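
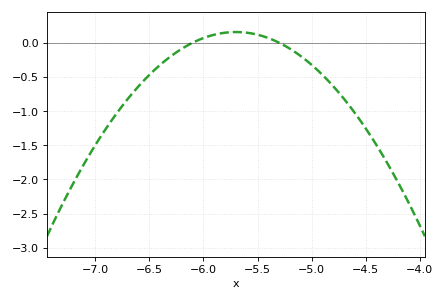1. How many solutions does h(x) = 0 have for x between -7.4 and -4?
2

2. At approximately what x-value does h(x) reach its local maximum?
-5.7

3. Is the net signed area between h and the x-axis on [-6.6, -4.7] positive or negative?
negative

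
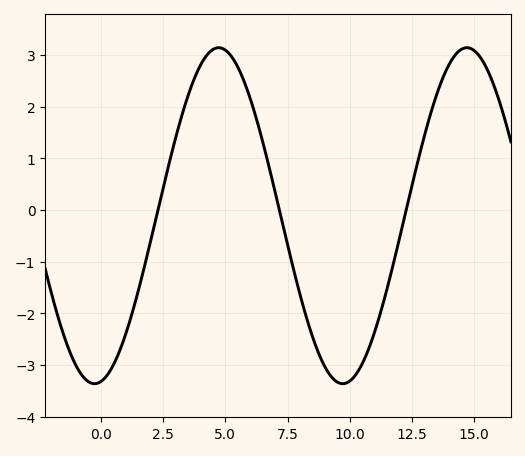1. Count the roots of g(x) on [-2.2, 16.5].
3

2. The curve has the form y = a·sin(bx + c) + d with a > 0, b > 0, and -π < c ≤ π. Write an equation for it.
y = 3.25sin(0.63x - 1.4) - 0.11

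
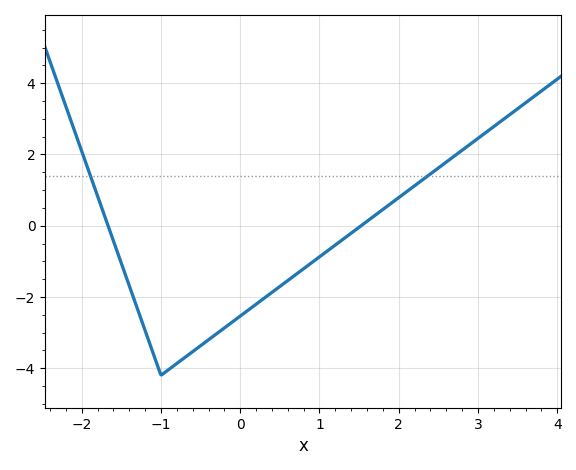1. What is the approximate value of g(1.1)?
-0.8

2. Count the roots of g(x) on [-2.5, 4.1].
2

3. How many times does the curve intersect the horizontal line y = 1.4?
2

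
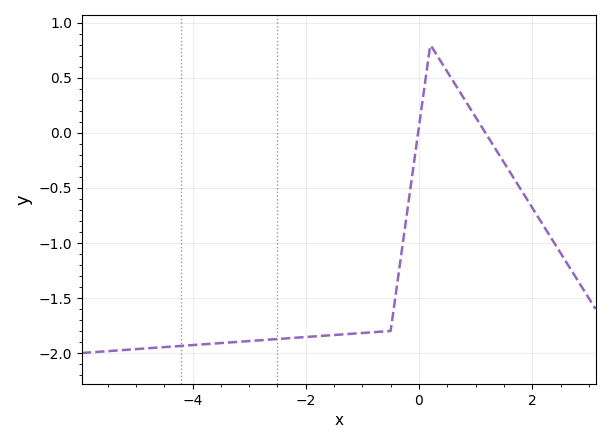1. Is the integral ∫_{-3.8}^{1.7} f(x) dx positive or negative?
negative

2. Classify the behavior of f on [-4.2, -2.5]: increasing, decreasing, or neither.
increasing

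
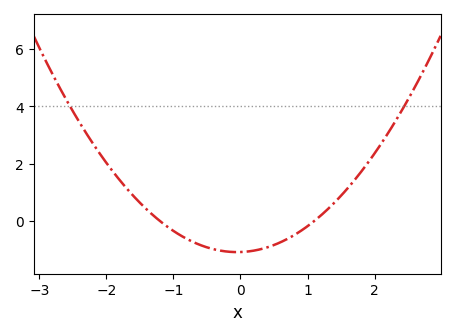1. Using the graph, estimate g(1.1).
0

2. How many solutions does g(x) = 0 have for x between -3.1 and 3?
2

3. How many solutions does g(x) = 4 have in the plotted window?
2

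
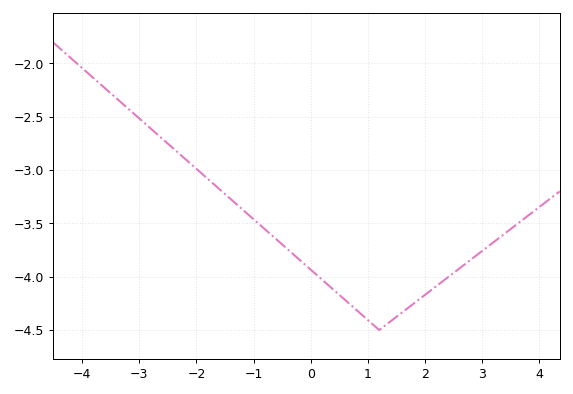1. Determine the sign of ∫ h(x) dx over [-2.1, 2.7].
negative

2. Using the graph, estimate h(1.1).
-4.45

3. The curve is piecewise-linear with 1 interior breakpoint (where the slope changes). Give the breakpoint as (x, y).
(1.2, -4.5)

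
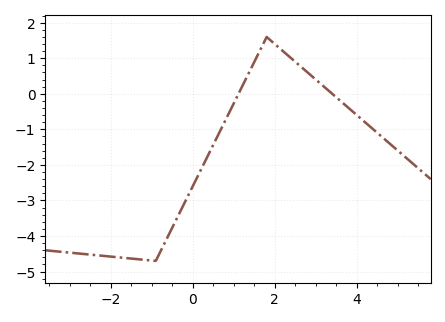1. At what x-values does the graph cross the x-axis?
1.2, 3.4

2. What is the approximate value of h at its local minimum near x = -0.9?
-4.7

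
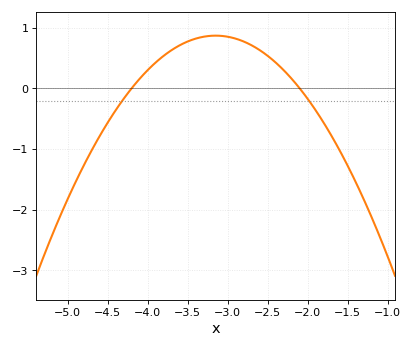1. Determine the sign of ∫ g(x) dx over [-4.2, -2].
positive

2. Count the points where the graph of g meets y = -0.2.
2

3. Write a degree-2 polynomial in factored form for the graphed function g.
y = -0.79(x + 4.2)(x + 2.1)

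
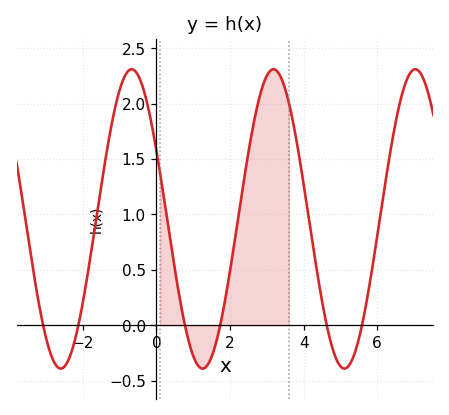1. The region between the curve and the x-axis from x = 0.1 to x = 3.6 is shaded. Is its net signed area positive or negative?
positive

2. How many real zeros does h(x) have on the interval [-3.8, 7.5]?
6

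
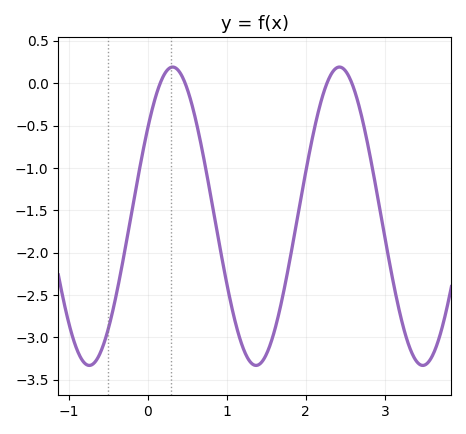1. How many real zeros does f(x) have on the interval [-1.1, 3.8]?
4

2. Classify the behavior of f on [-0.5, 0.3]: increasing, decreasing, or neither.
increasing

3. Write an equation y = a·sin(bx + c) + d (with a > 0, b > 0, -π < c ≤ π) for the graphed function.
y = 1.76sin(3x + 0.63) - 1.57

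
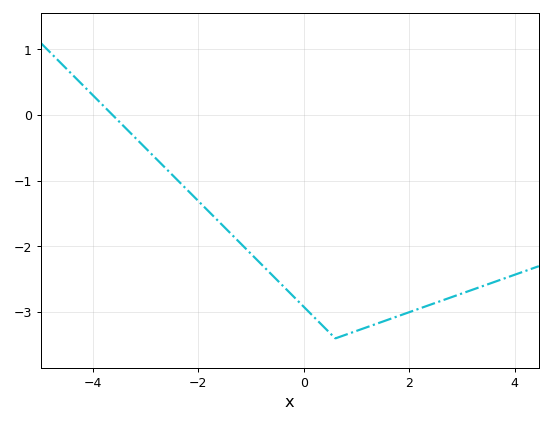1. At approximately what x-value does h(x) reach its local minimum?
0.601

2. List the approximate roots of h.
-3.62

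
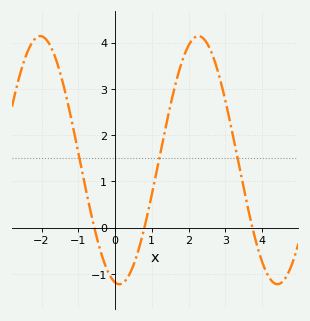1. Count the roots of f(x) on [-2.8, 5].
3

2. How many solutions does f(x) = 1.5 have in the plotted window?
3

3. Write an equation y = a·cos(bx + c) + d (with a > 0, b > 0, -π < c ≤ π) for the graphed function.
y = 2.68cos(1.5x + 3) + 1.46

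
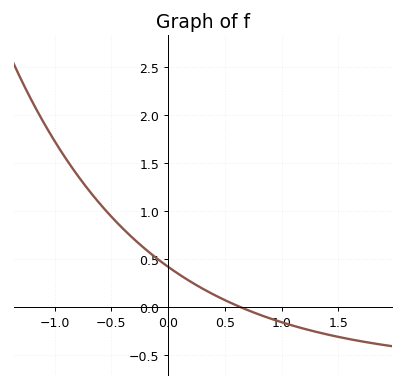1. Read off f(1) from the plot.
-0.156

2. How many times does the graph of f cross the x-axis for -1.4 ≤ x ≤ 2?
1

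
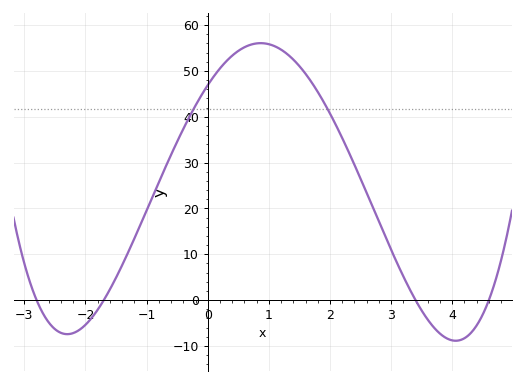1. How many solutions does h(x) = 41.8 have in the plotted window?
2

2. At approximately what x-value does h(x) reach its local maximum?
0.867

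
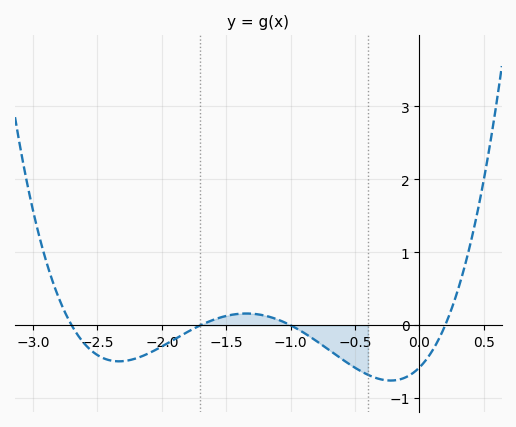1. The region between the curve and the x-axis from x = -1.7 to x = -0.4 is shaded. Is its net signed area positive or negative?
negative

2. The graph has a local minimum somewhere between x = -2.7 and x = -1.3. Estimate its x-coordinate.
-2.3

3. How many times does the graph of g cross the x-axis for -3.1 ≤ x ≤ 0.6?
4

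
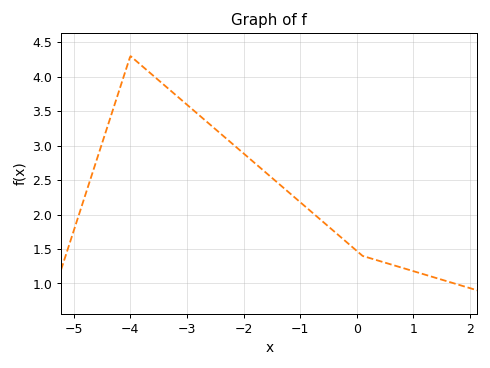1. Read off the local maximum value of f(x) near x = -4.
4.3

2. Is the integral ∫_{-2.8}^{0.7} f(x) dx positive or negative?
positive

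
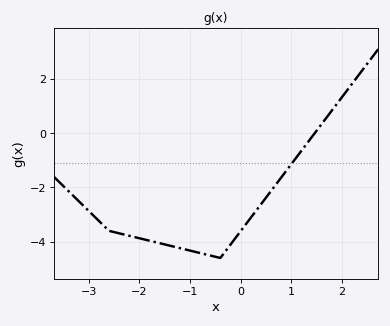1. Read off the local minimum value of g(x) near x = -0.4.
-4.6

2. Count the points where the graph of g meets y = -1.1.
1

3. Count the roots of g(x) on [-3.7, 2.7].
1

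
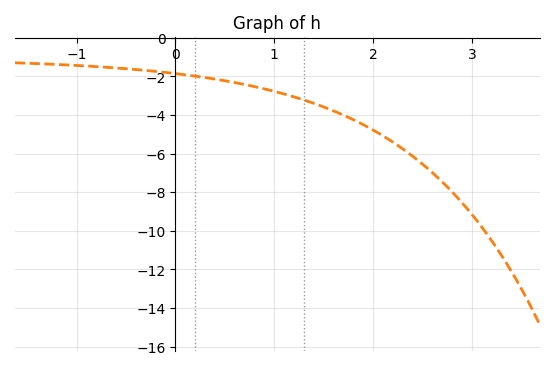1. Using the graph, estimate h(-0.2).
-1.8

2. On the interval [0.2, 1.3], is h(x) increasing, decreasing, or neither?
decreasing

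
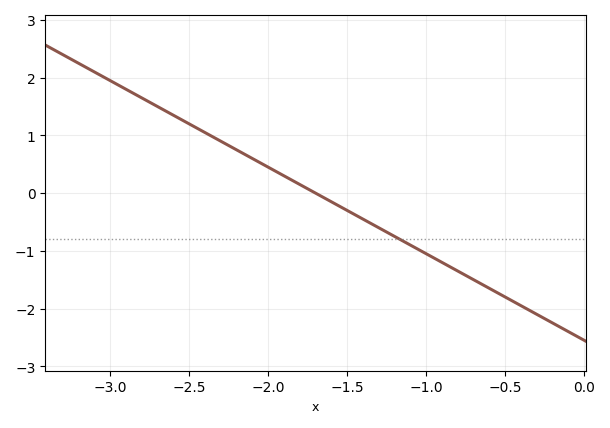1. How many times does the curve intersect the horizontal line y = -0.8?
1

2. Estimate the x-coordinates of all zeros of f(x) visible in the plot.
-1.7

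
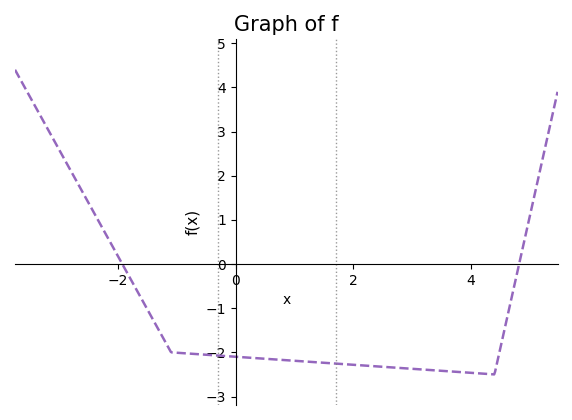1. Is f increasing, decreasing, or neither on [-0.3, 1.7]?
decreasing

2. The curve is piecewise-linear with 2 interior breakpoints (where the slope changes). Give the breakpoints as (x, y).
(-1.1, -2); (4.4, -2.5)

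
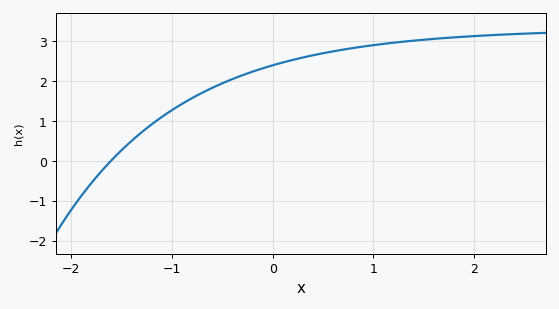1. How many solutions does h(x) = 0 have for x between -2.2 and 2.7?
1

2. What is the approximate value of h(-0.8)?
1.58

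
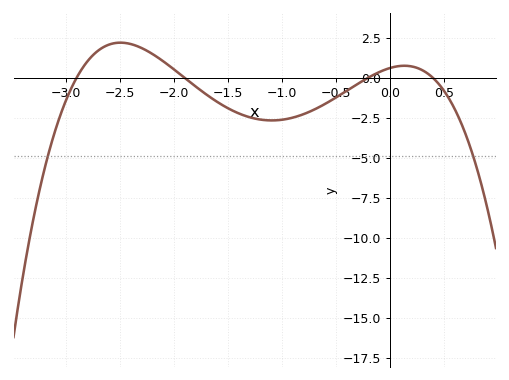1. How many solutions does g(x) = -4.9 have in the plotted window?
2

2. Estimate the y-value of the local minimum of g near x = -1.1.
-2.5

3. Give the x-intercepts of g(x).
-2.9, -1.9, -0.2, 0.4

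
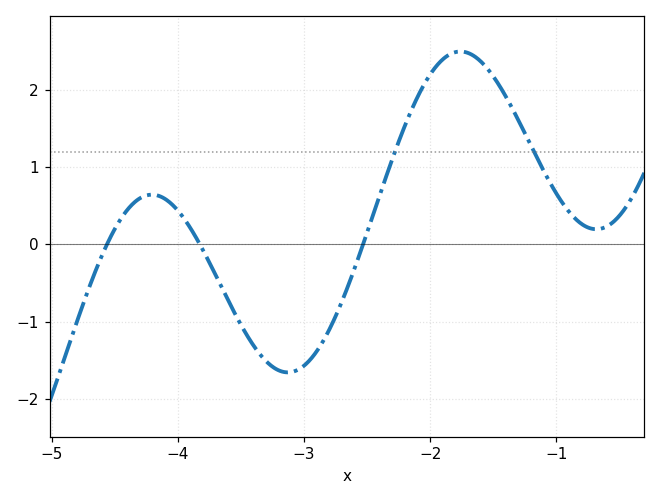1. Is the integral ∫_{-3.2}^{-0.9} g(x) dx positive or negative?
positive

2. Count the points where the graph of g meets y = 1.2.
2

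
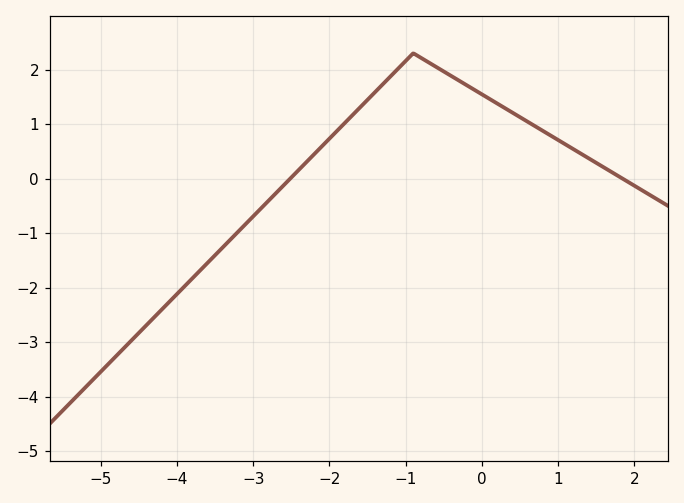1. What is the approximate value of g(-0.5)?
1.96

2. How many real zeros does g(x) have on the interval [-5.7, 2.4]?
2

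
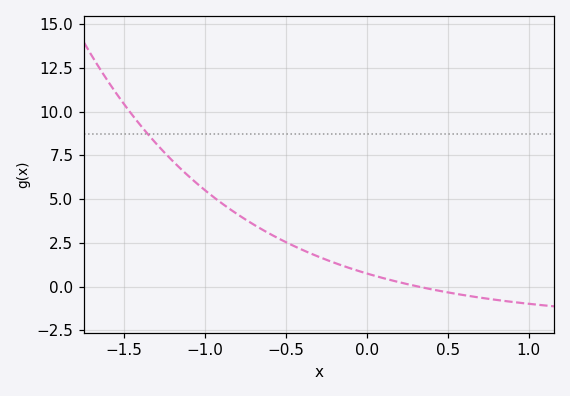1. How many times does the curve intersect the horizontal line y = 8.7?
1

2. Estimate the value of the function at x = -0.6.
3.02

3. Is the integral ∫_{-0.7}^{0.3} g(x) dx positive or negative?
positive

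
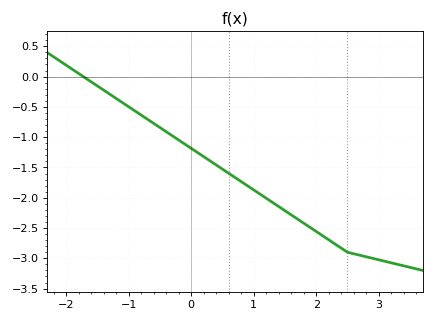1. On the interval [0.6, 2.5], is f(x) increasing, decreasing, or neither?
decreasing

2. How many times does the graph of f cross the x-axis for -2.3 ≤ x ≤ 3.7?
1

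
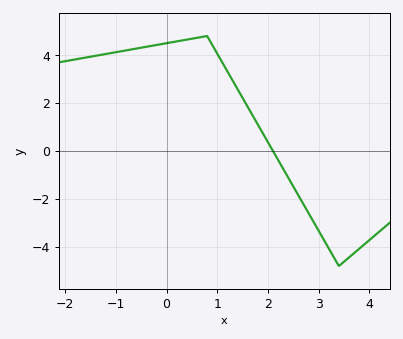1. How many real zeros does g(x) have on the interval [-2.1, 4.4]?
1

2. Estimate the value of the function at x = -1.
4.12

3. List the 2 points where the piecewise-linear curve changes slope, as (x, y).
(0.8, 4.8); (3.4, -4.8)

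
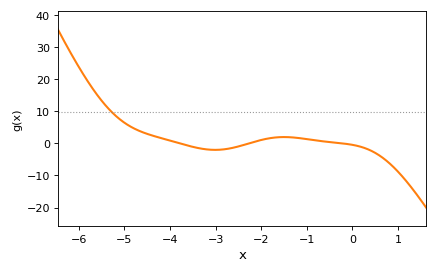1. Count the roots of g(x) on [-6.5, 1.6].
3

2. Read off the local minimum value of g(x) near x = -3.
-2.03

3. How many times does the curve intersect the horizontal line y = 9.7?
1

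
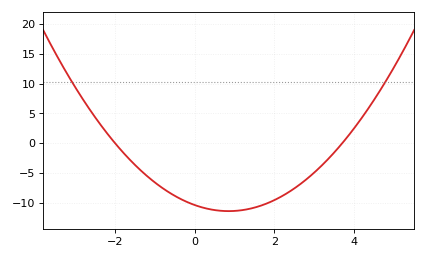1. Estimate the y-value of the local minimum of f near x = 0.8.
-11.5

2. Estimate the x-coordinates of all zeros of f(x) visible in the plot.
-2, 3.8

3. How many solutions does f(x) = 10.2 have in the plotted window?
2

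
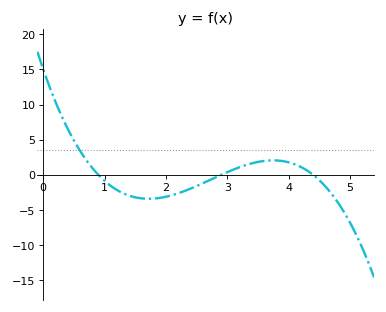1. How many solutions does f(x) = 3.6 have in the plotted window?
1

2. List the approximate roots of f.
0.9, 2.9, 4.4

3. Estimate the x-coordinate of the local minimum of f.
1.72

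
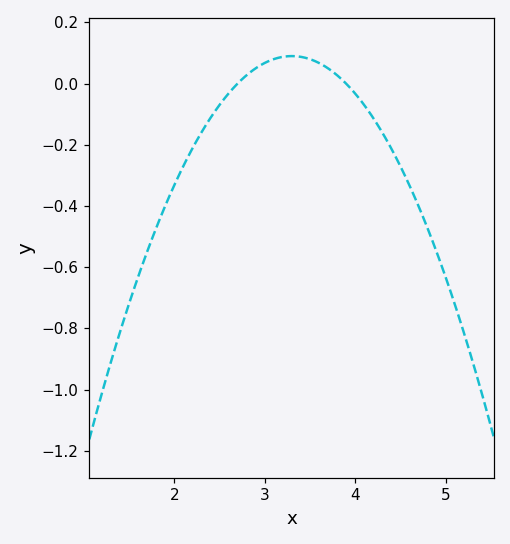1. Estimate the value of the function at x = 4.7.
-0.4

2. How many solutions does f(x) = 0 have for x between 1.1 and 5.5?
2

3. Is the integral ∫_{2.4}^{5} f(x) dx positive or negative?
negative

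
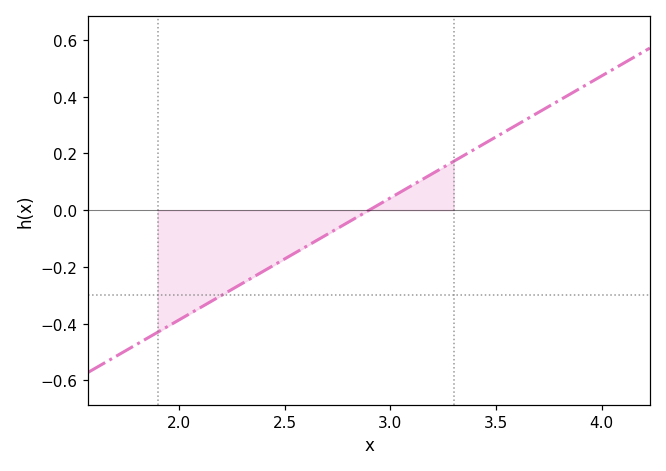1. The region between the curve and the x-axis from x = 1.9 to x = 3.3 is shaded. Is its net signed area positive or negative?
negative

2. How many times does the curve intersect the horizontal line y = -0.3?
1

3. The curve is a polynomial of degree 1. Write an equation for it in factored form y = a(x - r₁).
y = 0.43(x - 2.9)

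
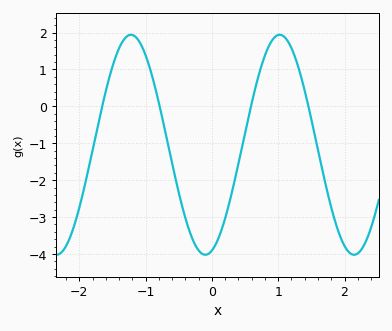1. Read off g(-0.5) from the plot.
-2.3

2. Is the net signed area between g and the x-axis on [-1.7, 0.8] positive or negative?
negative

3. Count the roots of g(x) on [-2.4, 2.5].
4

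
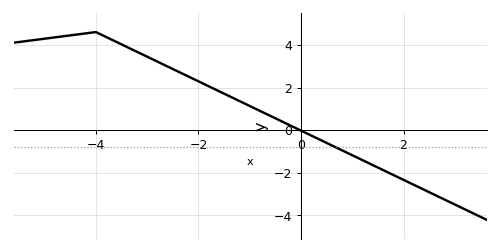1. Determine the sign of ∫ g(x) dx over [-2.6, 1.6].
positive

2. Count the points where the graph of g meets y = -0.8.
1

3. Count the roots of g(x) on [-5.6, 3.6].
1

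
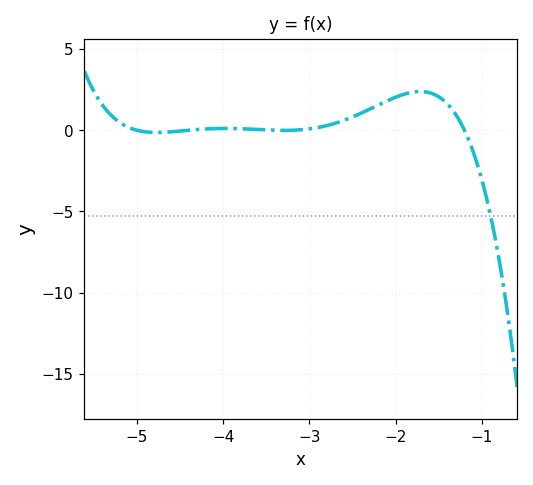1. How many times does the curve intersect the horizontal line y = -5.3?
1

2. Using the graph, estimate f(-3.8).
0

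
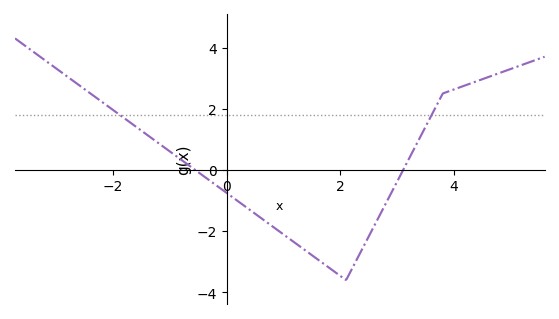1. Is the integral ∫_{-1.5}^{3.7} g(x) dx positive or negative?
negative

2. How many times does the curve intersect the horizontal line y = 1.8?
2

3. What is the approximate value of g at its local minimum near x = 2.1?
-3.6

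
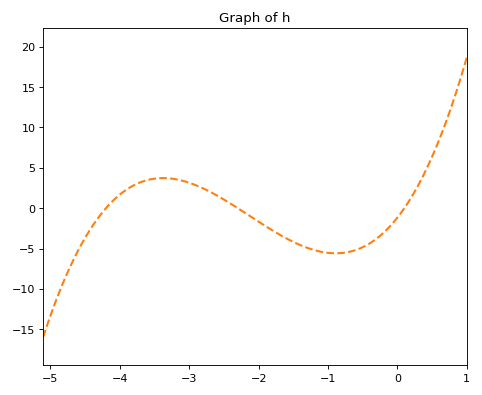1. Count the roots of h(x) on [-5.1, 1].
3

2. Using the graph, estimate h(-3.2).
3.59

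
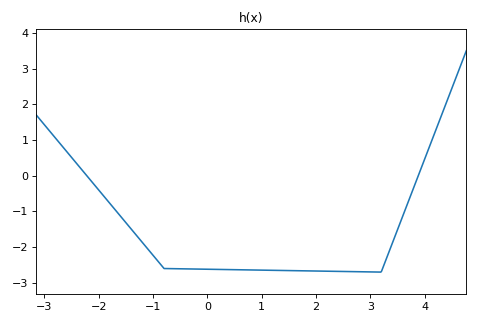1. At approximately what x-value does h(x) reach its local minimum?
3.2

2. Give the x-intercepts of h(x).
-2.2, 3.8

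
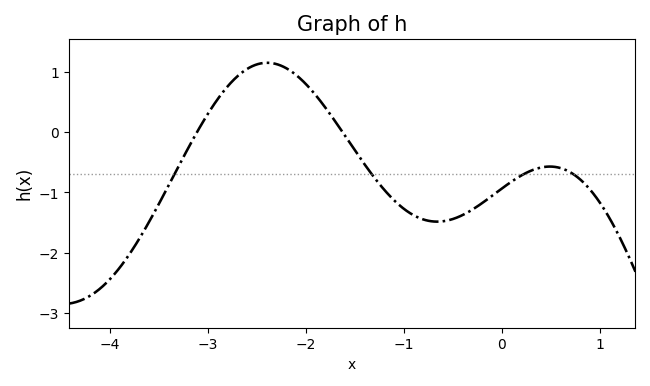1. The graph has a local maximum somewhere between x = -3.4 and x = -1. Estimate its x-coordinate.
-2.4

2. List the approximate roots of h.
-3.1, -1.6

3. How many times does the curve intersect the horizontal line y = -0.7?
4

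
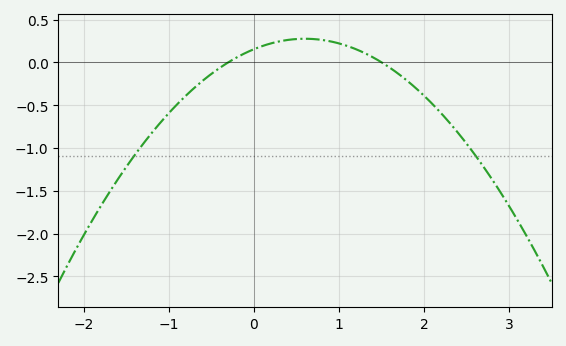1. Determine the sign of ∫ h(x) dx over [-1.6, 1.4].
negative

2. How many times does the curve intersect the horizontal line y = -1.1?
2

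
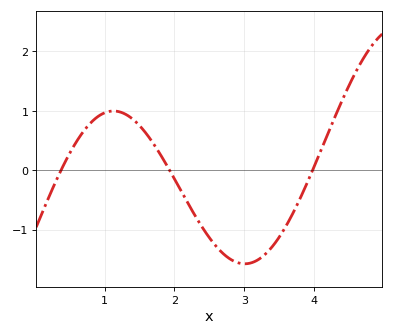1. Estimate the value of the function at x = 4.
0.1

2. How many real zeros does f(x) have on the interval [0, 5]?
3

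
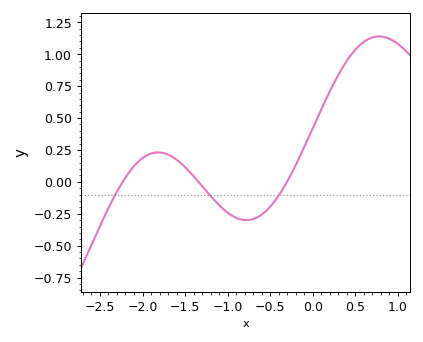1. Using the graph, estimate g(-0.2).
0.15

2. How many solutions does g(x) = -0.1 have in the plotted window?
3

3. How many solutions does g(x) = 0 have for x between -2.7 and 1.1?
3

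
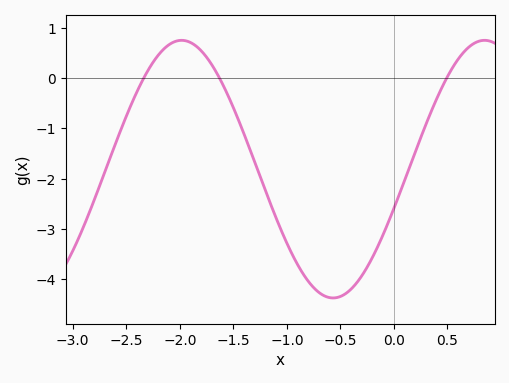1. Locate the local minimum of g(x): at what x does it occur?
-0.6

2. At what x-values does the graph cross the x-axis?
-2.3, -1.6, 0.5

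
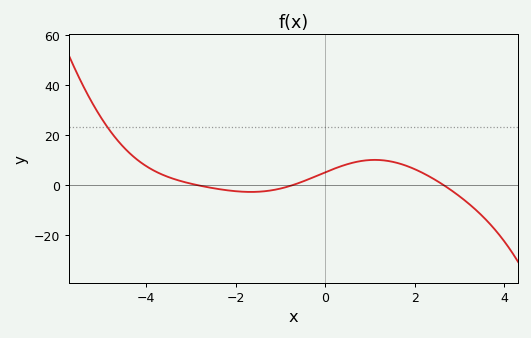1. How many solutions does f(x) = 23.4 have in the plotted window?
1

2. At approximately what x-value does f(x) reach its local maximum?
1.2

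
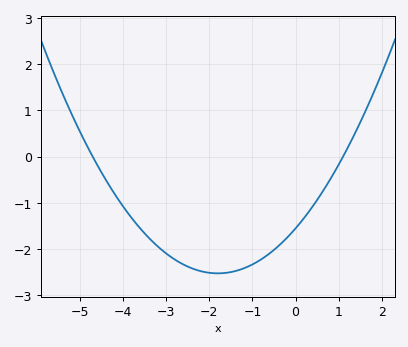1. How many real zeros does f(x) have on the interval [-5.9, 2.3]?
2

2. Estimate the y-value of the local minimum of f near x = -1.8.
-2.52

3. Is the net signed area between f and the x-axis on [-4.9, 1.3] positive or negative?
negative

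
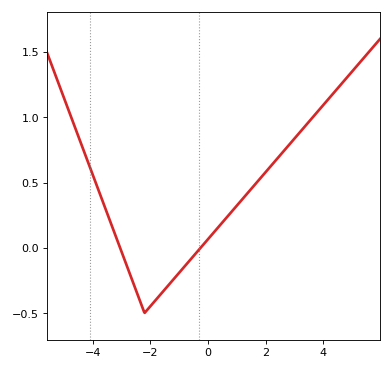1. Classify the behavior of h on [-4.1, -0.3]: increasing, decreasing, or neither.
neither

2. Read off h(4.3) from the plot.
1.15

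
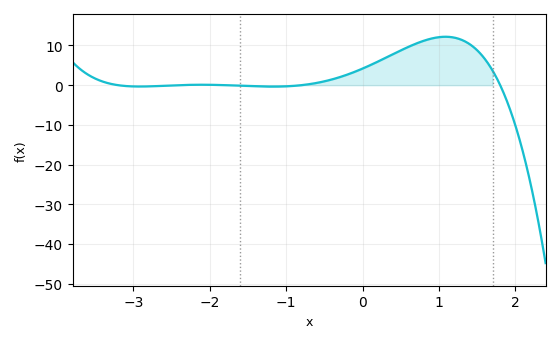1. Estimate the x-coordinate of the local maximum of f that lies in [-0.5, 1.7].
1.1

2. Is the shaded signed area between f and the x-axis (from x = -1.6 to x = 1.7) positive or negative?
positive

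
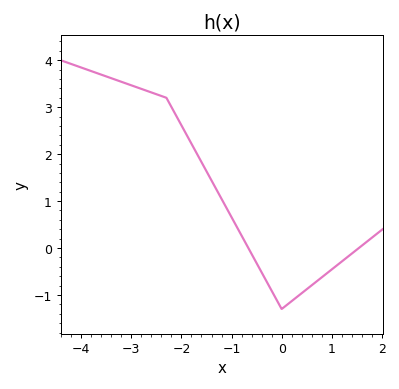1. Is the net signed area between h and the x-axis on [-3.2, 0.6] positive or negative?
positive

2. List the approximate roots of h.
-0.7, 1.5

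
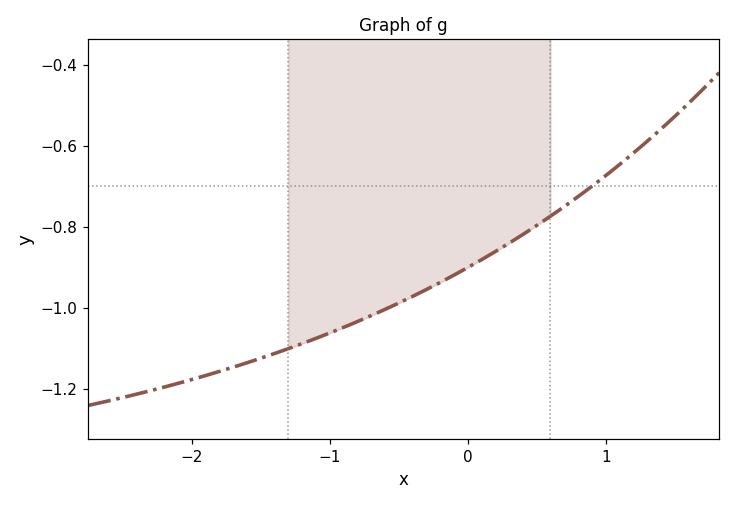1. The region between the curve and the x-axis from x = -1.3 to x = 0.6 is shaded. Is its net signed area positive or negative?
negative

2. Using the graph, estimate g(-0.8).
-1.04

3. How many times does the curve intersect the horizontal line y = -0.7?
1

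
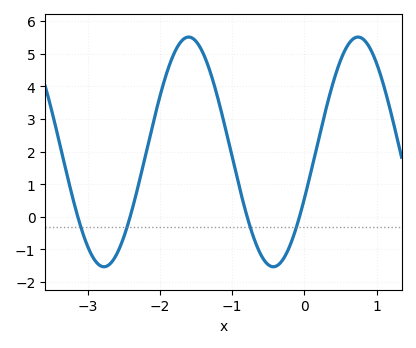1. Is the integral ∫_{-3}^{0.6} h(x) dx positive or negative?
positive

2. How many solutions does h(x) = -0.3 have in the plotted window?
4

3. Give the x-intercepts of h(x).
-3.1, -2.4, -0.8, -0.1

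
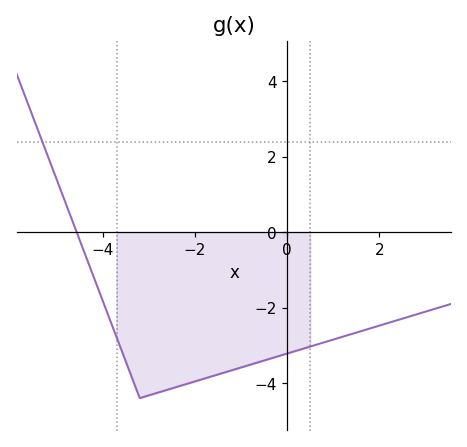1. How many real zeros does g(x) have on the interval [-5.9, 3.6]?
1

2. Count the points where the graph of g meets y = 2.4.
1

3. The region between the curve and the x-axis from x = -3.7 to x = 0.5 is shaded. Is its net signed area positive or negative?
negative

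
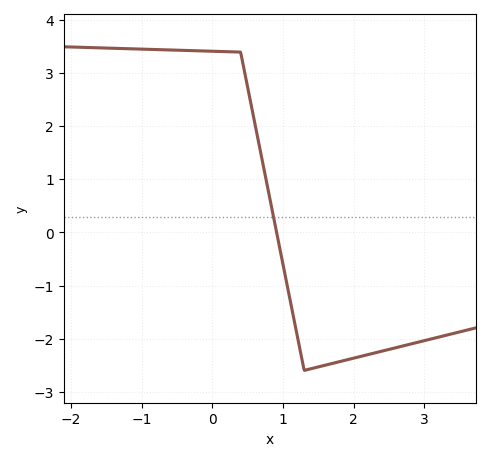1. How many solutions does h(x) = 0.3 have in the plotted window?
1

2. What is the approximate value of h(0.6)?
2.1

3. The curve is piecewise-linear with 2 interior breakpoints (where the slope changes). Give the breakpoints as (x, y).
(0.4, 3.4); (1.3, -2.6)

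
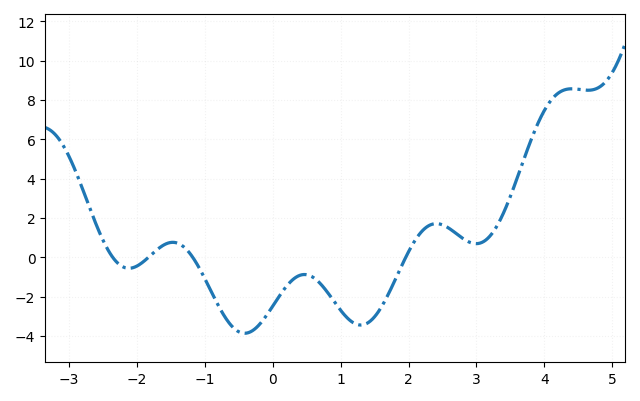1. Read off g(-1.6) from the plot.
0.633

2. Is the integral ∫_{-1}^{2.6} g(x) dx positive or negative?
negative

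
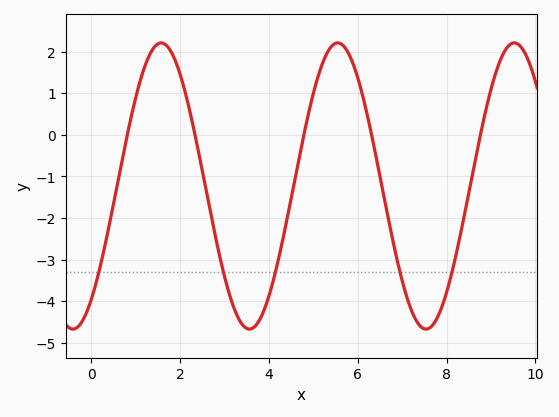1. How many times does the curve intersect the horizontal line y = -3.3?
5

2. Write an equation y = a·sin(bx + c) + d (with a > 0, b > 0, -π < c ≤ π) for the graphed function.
y = 3.44sin(1.58x - 0.912) - 1.23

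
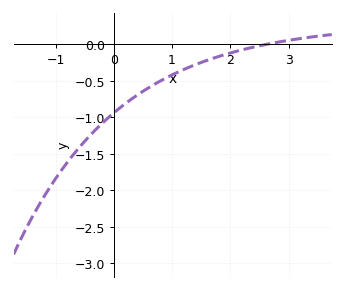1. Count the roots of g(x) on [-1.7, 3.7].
1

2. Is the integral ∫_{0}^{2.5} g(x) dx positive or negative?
negative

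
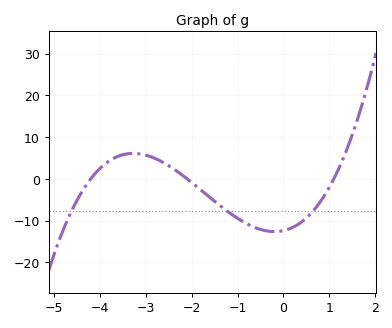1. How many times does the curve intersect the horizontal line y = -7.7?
3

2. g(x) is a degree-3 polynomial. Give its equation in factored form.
y = 1.28(x + 4.2)(x + 2.1)(x - 1.1)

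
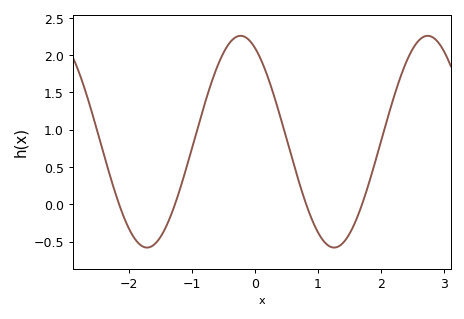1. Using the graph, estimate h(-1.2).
0.15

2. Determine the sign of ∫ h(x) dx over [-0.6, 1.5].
positive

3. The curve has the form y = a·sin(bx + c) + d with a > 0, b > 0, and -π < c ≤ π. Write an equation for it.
y = 1.42sin(2.1x + 2) + 0.84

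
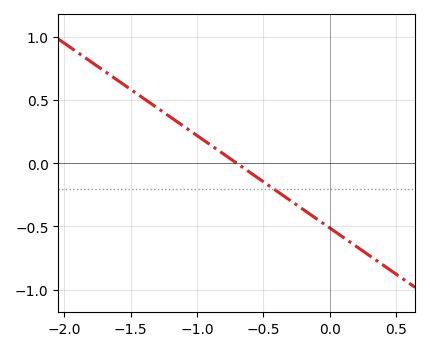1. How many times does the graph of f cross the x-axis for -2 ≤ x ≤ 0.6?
1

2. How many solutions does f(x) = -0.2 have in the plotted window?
1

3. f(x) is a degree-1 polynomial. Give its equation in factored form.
y = -0.73(x + 0.7)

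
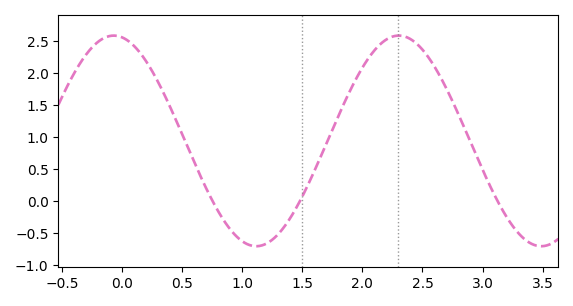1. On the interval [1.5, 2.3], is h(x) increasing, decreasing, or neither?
increasing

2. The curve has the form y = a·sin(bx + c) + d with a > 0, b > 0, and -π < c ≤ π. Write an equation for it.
y = 1.65sin(2.65x + 1.75) + 0.94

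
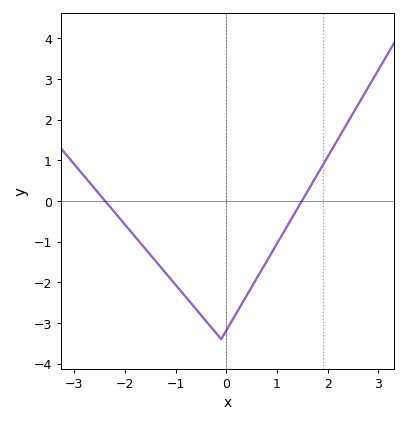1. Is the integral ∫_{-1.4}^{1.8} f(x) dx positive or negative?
negative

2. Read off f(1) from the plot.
-1.05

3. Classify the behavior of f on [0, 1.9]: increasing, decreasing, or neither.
increasing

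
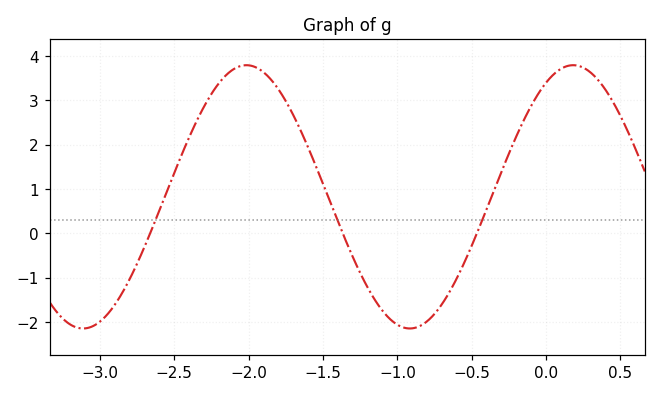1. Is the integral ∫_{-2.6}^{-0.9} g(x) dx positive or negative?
positive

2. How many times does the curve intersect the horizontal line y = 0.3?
3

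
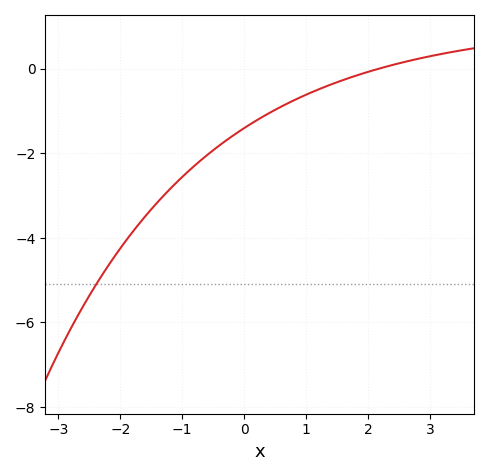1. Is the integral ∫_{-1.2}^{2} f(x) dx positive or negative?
negative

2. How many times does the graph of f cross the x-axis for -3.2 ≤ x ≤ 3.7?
1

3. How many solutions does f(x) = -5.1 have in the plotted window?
1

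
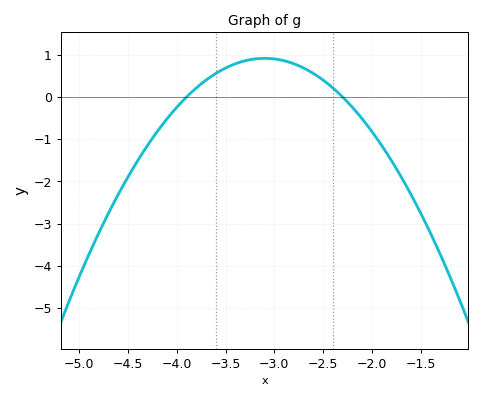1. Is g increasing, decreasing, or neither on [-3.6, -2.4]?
neither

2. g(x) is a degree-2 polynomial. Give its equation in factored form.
y = -1.43(x + 3.9)(x + 2.3)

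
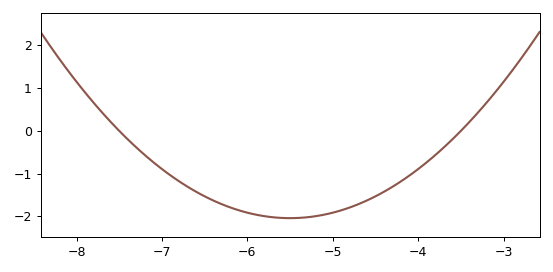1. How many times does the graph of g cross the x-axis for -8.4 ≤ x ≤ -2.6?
2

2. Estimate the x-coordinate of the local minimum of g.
-5.5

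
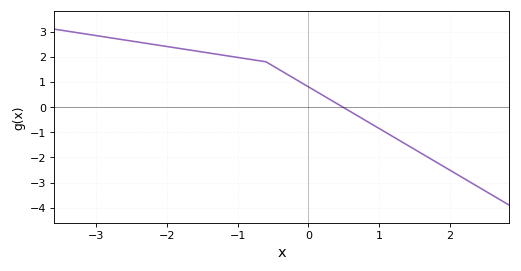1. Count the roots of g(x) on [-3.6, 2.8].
1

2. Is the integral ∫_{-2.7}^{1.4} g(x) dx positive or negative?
positive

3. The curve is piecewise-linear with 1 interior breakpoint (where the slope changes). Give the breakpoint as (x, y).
(-0.6, 1.8)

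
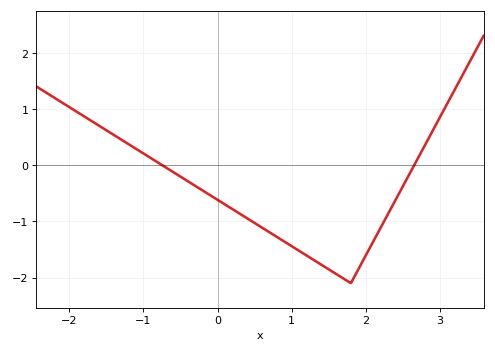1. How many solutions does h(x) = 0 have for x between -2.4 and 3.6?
2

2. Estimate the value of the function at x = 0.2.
-0.8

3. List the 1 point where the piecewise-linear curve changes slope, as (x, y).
(1.8, -2.1)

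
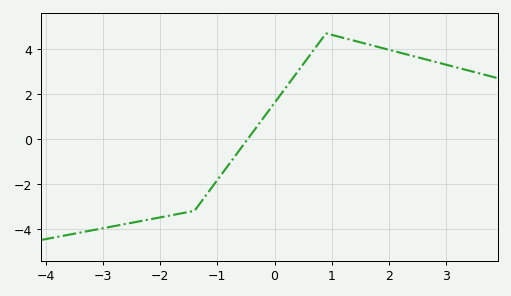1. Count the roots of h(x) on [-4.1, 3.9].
1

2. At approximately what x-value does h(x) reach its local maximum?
0.903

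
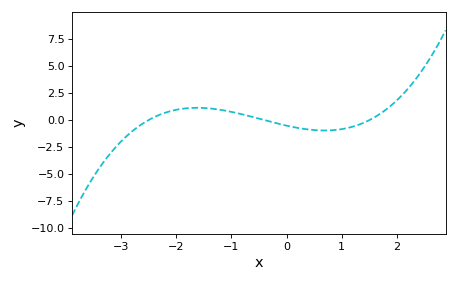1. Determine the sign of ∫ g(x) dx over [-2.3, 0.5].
positive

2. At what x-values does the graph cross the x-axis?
-2.5, -0.4, 1.5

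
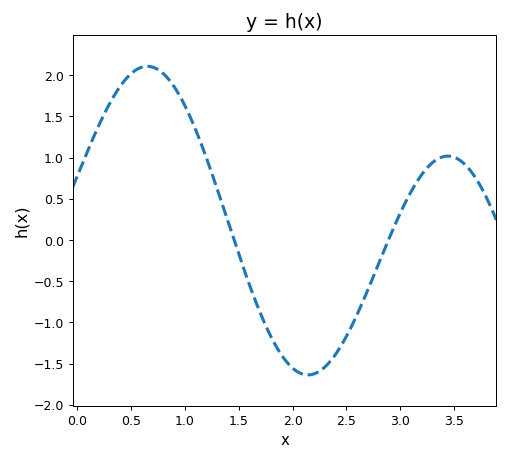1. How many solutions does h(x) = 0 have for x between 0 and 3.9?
2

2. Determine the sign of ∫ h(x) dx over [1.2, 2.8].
negative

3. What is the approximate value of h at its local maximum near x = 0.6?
2.1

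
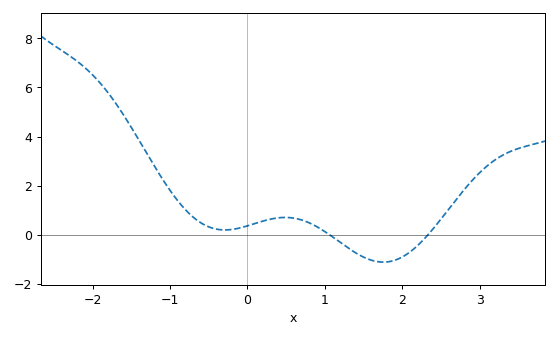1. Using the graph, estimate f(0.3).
0.6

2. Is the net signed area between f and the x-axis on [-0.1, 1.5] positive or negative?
positive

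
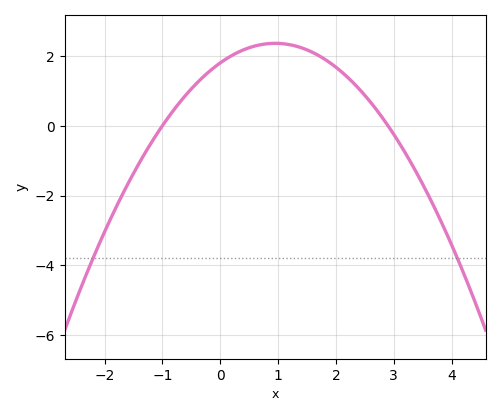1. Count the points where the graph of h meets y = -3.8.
2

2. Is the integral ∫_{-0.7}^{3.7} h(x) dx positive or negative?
positive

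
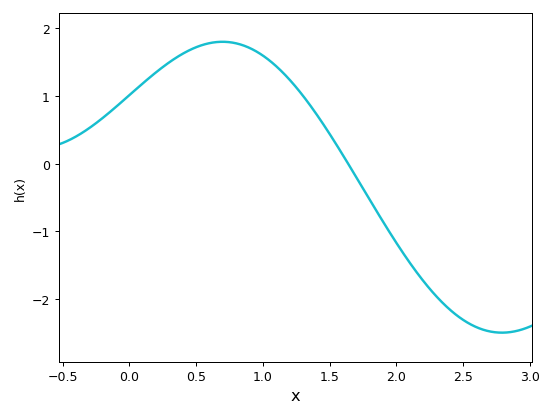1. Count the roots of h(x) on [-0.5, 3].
1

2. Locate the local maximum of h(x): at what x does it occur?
0.7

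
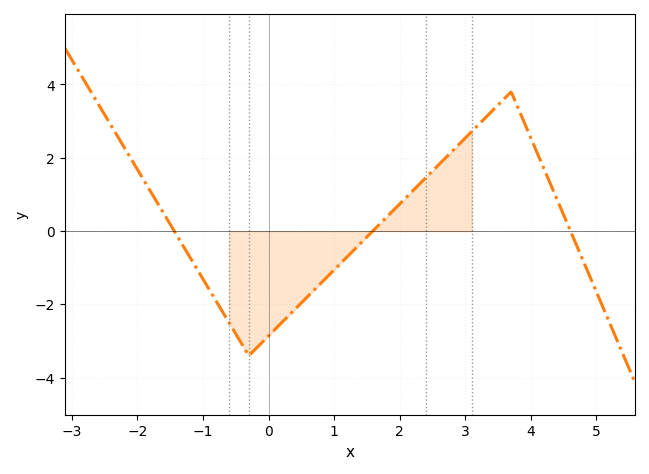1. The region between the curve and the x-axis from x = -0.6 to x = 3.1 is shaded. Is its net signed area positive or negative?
negative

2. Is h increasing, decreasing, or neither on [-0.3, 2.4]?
increasing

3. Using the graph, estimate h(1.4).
-0.4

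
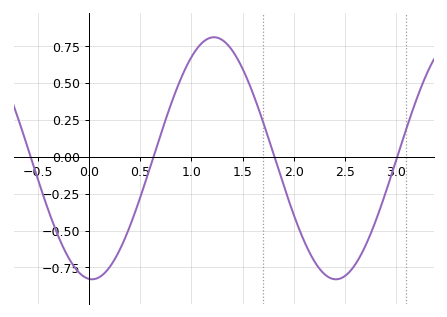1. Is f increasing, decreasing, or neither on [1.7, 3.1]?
neither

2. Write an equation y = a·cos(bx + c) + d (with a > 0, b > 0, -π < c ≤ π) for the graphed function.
y = 0.82cos(2.6x + 3.1) - 0.01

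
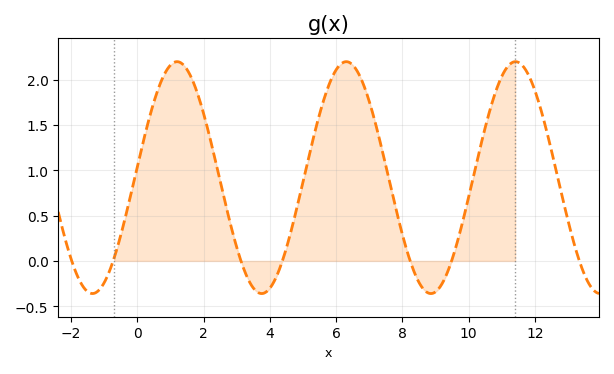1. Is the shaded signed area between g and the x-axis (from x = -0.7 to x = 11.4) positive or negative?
positive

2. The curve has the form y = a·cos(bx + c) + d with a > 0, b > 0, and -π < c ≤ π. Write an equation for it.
y = 1.28cos(1.23x - 1.47) + 0.92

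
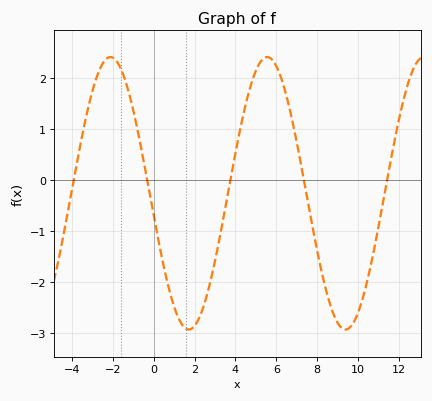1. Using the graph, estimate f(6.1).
2.14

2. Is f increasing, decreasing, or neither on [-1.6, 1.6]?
decreasing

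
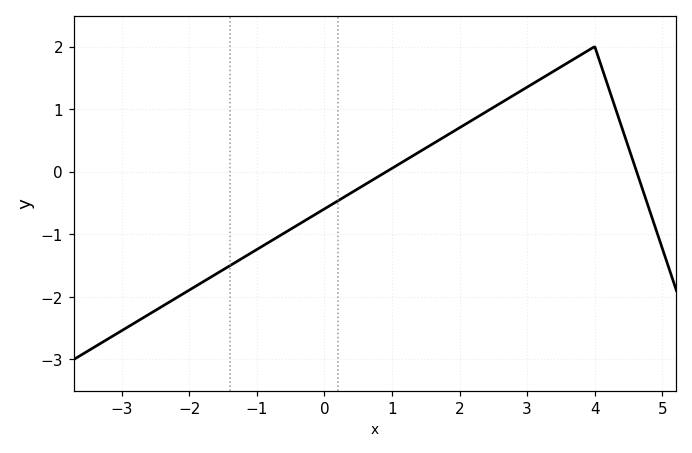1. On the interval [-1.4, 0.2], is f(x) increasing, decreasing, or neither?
increasing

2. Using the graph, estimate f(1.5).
0.378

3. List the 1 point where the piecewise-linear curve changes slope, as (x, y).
(4, 2)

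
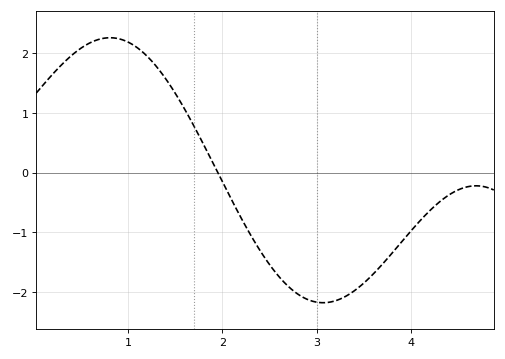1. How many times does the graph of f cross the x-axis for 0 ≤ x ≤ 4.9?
1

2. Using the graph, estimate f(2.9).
-2.1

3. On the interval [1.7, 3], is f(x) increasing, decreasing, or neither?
decreasing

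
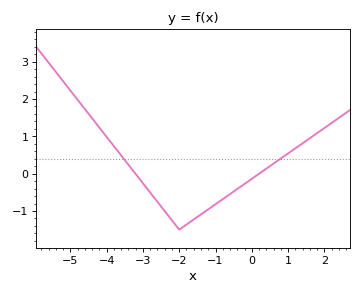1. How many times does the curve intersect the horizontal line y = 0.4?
2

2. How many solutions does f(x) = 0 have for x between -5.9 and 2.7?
2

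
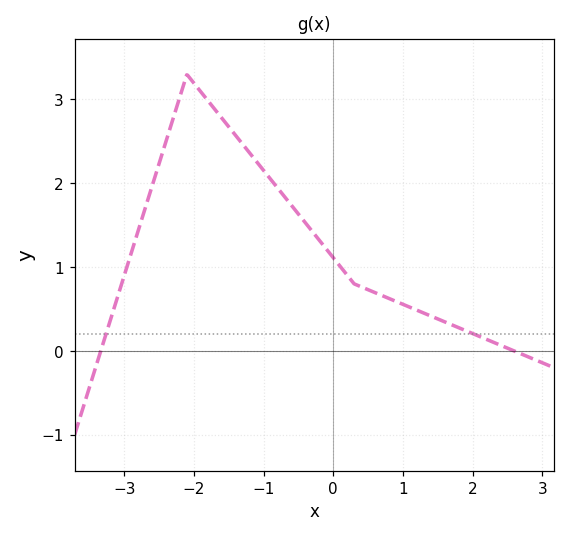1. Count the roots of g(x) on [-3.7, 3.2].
2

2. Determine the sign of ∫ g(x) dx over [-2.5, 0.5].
positive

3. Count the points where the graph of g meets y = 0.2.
2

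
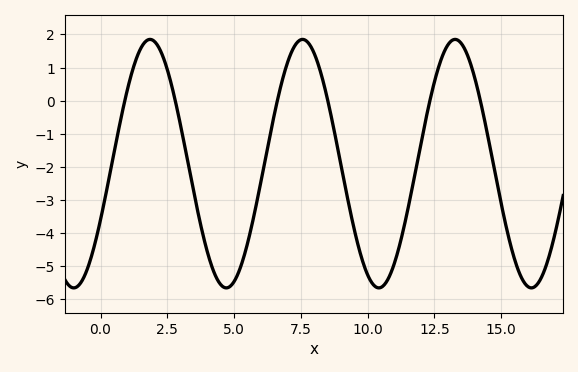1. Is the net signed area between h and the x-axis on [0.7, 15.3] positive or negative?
negative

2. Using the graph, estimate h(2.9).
-0.368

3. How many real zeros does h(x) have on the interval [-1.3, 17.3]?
6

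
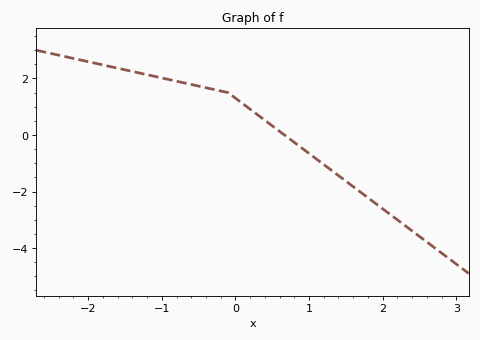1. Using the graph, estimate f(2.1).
-2.81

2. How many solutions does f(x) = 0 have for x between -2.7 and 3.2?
1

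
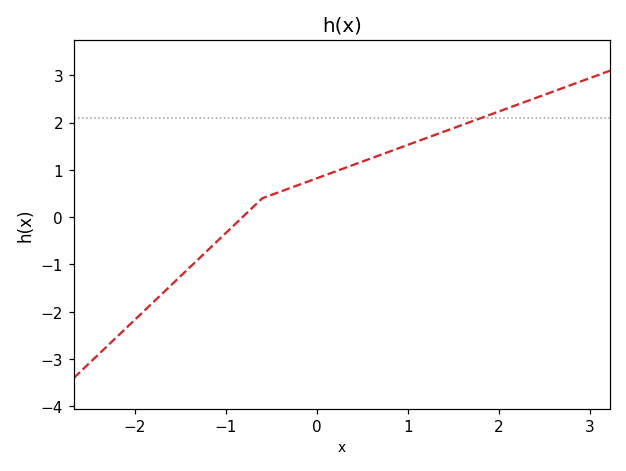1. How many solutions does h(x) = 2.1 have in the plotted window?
1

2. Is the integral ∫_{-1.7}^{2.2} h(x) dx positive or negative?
positive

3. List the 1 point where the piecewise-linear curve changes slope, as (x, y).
(-0.6, 0.4)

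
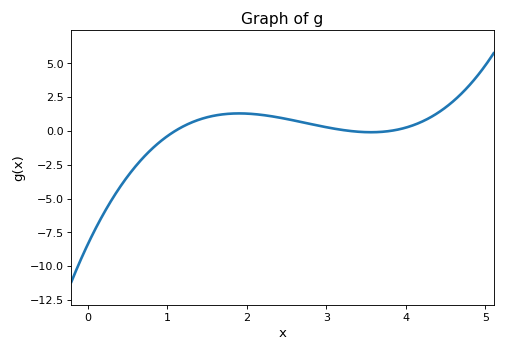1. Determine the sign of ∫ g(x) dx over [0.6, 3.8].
positive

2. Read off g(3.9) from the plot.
0.2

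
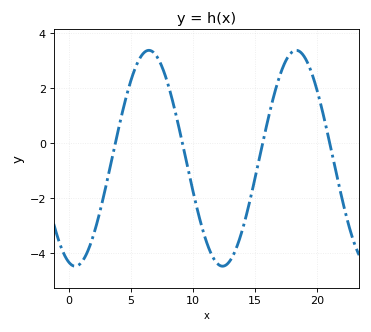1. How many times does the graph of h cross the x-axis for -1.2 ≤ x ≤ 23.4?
4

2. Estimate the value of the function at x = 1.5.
-3.98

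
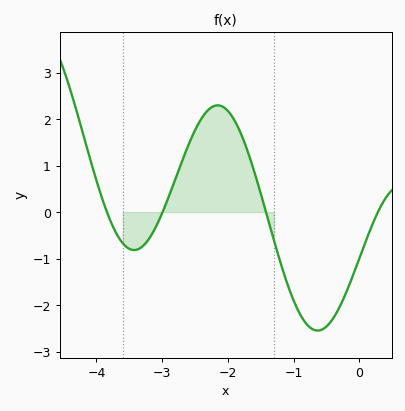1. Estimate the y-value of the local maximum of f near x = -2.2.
2.3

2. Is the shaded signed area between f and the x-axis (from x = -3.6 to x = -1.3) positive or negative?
positive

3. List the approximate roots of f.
-3.8, -3, -1.4, 0.3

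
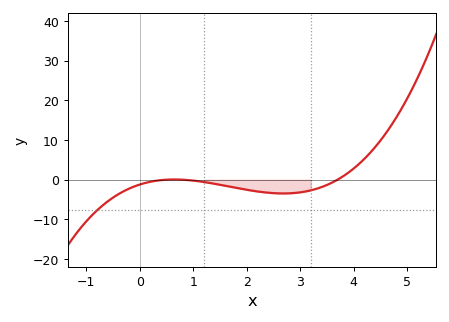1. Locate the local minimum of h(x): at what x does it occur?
2.69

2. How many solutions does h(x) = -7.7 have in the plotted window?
1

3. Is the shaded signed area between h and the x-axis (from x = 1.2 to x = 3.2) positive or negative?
negative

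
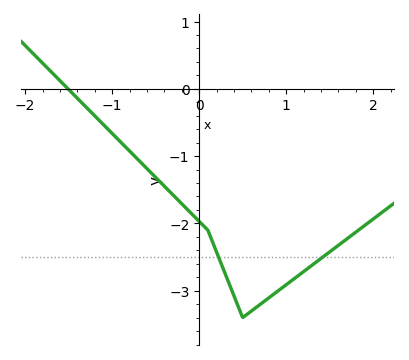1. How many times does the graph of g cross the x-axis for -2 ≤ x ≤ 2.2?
1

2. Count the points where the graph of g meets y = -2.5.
2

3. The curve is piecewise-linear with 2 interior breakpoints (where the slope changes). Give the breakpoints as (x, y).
(0.1, -2.1); (0.5, -3.4)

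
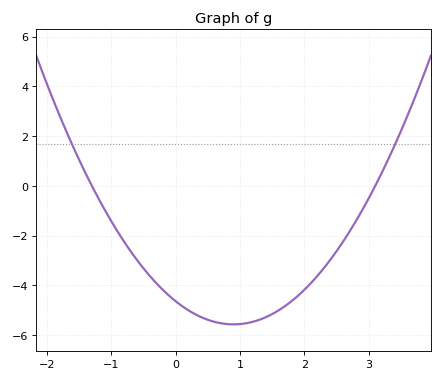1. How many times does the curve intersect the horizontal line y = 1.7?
2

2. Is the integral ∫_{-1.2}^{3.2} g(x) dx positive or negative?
negative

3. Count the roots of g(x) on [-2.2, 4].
2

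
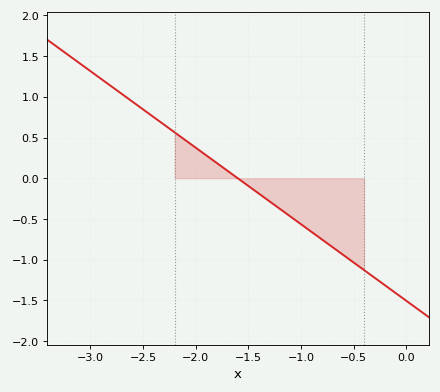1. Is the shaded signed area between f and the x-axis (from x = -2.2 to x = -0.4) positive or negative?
negative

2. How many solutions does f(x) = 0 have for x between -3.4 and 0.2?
1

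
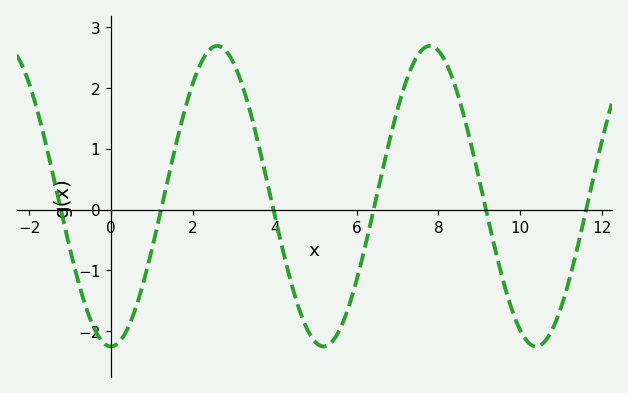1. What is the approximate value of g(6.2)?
-0.6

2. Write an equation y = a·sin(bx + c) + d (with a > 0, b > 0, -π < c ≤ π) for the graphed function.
y = 2.47sin(1.2x - 1.6) + 0.22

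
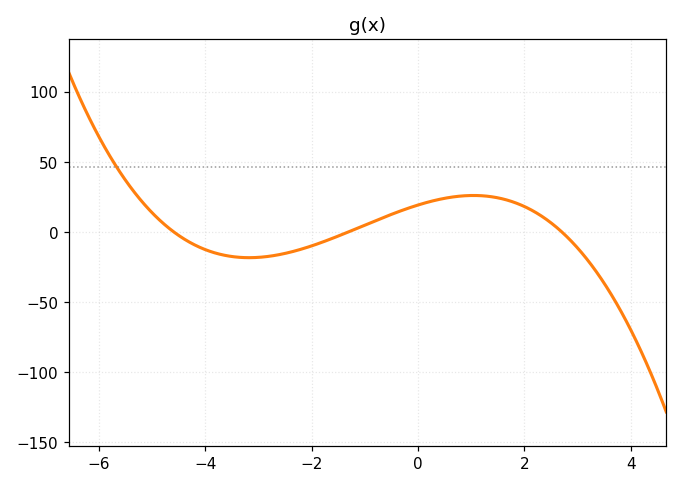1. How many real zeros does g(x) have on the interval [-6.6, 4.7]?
3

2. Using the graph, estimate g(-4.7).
5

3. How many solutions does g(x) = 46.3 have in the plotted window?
1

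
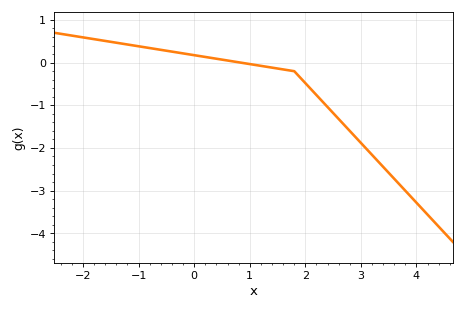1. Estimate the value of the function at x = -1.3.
0.4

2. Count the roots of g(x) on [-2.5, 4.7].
1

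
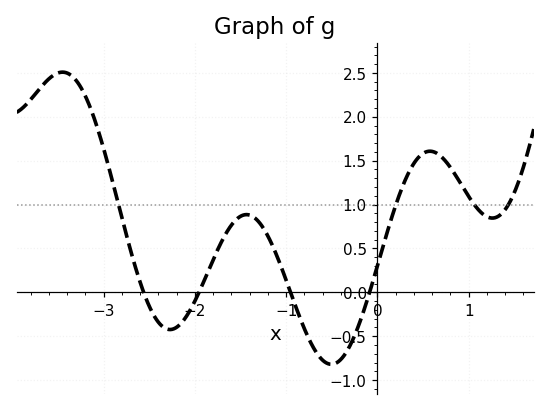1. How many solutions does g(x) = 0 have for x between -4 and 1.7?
4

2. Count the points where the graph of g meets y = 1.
4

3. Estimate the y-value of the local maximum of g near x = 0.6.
1.6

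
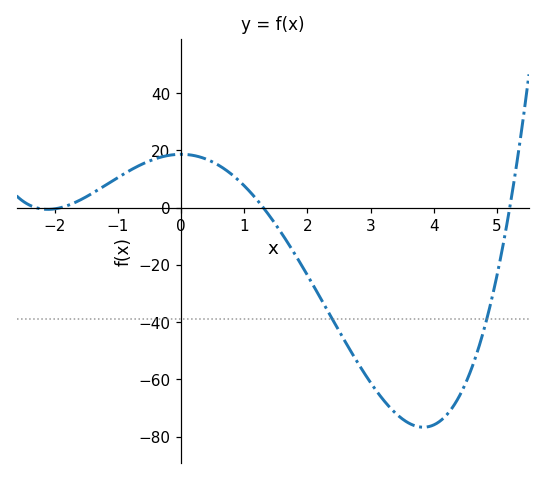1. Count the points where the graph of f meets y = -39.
2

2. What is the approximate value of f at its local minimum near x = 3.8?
-76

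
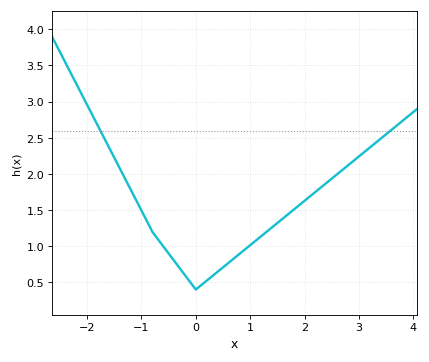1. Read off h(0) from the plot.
0.4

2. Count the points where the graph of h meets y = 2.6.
2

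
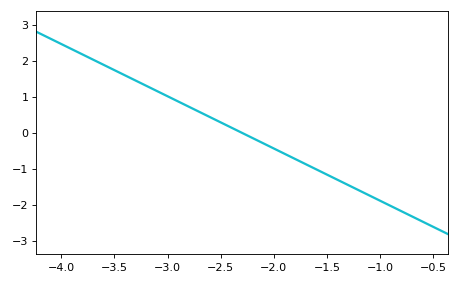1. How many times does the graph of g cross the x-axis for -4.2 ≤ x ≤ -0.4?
1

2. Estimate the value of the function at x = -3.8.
2.2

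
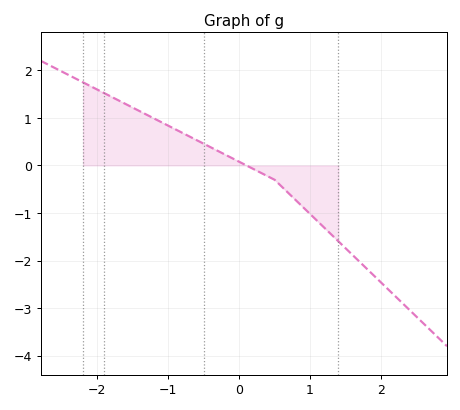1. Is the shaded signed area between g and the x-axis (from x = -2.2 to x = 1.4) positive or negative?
positive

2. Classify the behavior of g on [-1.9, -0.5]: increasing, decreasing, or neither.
decreasing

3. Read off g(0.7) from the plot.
-0.6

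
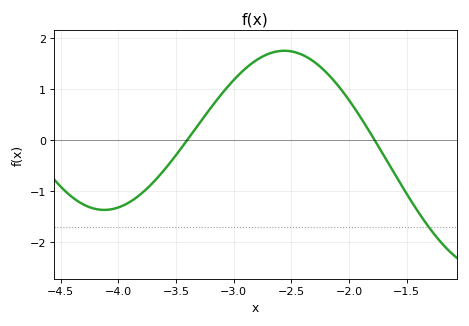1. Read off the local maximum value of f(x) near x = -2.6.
1.75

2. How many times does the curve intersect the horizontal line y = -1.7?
1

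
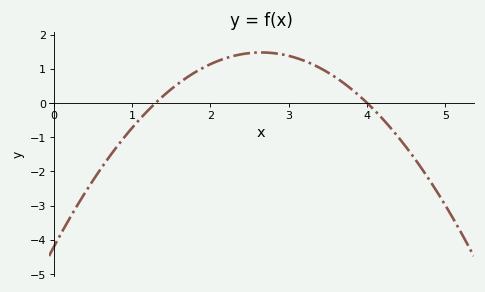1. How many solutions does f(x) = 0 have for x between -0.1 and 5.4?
2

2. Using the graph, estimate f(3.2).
1.2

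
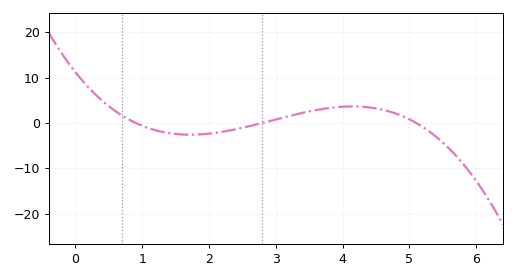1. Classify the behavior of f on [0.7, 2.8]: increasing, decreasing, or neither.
neither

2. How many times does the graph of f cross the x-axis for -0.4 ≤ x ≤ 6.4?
3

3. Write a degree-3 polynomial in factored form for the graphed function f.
y = -0.87(x - 0.9)(x - 2.8)(x - 5.1)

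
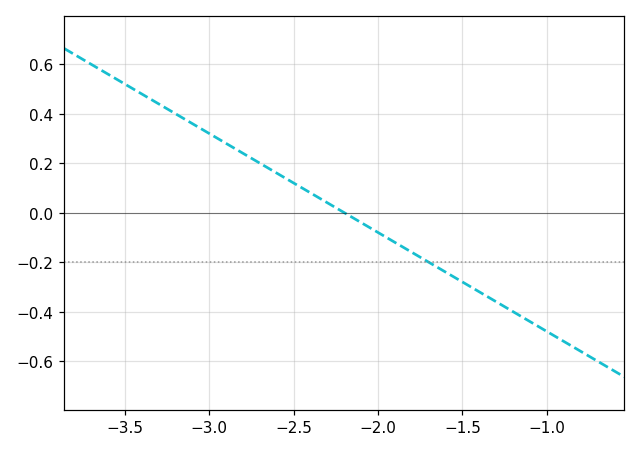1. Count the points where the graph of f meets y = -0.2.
1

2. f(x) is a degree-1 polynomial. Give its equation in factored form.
y = -0.4(x + 2.2)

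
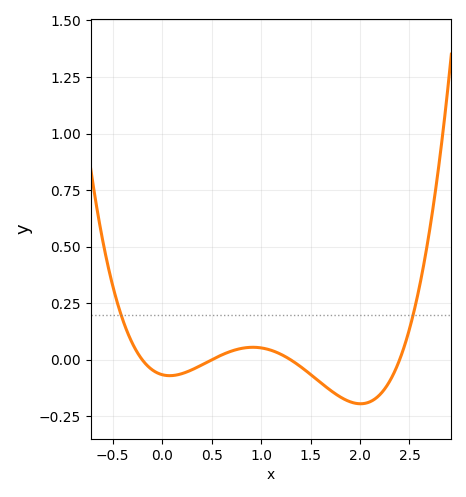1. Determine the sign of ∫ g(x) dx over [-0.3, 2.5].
negative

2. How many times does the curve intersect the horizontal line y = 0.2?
2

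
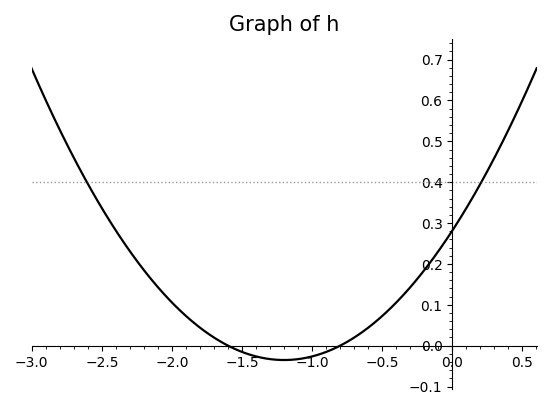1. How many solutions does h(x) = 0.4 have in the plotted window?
2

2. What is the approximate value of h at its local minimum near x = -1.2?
-0.035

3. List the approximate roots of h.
-1.6, -0.8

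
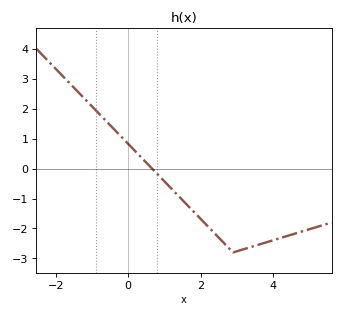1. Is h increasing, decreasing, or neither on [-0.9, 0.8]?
decreasing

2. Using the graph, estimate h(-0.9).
1.9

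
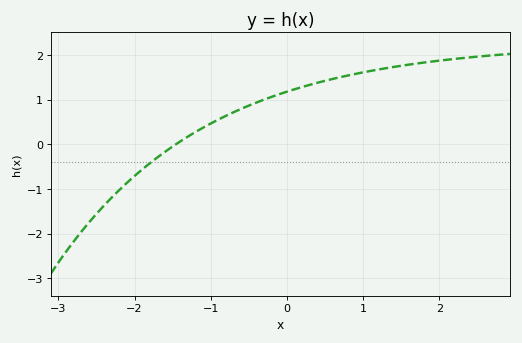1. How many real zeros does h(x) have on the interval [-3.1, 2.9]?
1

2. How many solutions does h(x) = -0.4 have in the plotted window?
1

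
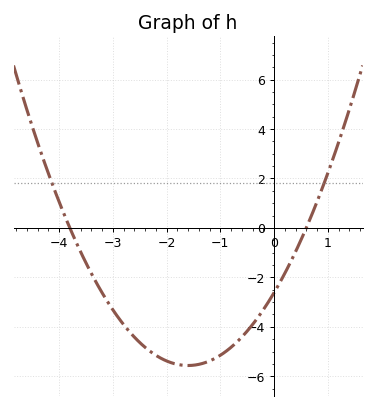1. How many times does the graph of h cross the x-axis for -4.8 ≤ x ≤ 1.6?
2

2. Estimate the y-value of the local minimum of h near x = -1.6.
-5.6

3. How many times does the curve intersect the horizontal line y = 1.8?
2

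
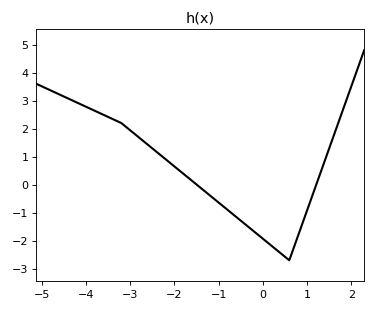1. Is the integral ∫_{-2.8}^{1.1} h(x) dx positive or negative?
negative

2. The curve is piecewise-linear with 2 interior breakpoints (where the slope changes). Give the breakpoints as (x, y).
(-3.2, 2.2); (0.6, -2.7)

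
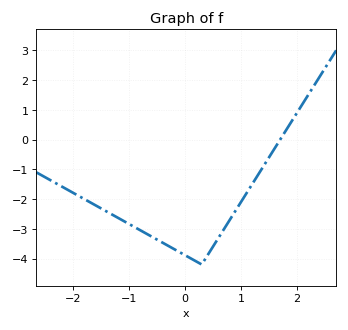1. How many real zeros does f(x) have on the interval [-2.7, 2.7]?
1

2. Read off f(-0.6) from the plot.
-3.25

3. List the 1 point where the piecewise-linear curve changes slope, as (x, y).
(0.3, -4.2)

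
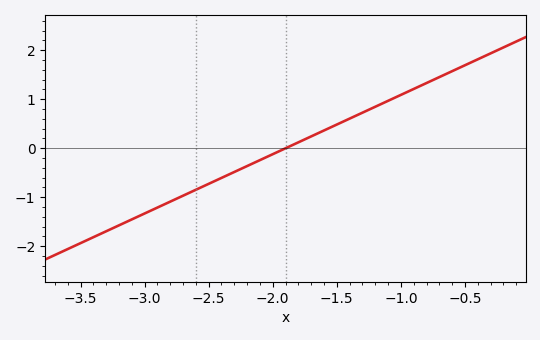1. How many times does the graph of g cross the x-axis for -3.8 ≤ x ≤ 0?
1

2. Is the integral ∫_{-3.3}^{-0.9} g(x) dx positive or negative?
negative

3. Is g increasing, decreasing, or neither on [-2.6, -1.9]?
increasing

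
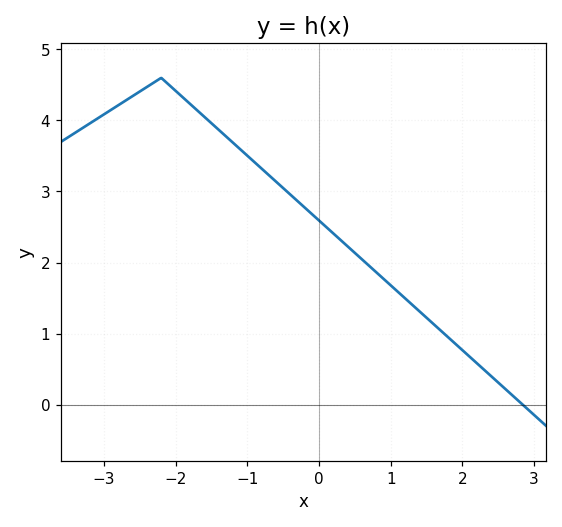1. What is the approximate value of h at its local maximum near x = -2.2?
4.6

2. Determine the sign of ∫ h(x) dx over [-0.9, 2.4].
positive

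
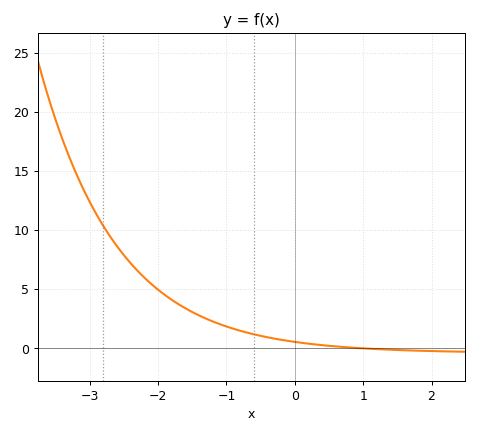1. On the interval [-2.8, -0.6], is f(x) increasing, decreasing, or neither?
decreasing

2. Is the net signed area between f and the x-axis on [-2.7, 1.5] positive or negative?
positive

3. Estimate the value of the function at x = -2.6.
8.63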